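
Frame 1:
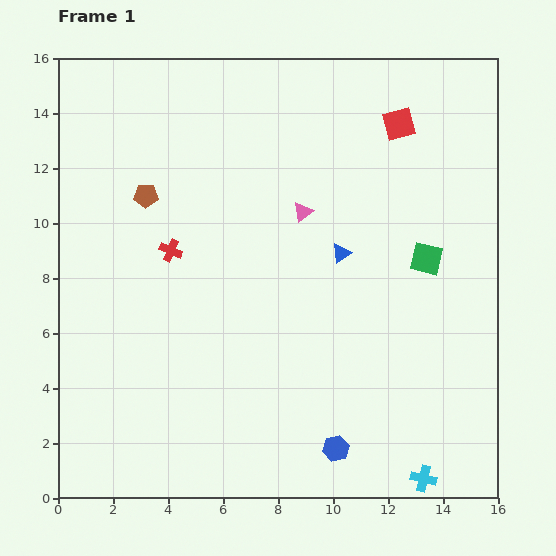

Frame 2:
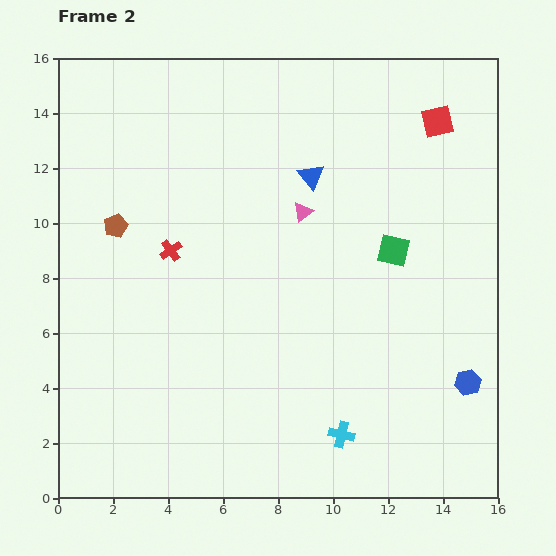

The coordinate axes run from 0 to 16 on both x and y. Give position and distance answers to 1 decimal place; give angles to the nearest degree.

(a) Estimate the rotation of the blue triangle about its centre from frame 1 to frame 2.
36° counter-clockwise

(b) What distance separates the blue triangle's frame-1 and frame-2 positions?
3.0

The blue triangle moved from (10.3, 8.9) to (9.2, 11.7), a distance of √(1.1² + 2.8²) ≈ 3.0.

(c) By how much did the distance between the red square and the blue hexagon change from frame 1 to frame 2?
-2.4

Distance in frame 1: 12.0. Distance in frame 2: 9.6.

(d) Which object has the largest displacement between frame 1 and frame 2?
the blue hexagon

(moved 5.4; next 3.4)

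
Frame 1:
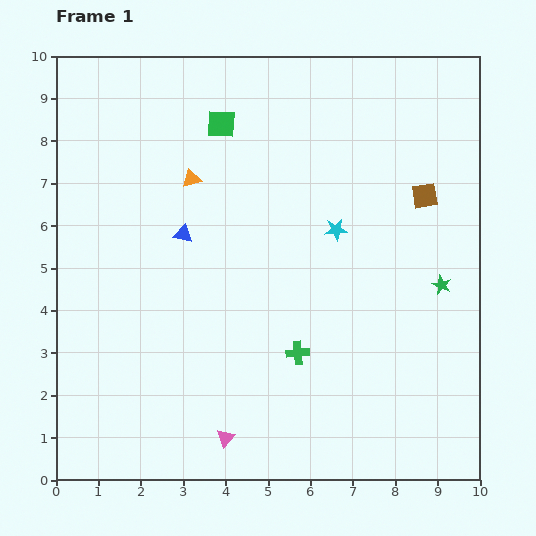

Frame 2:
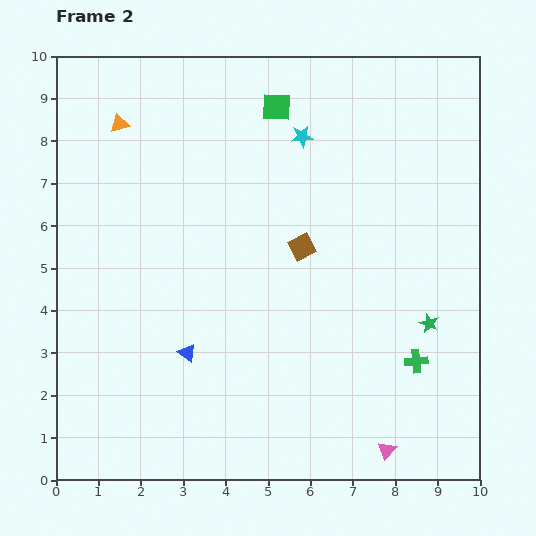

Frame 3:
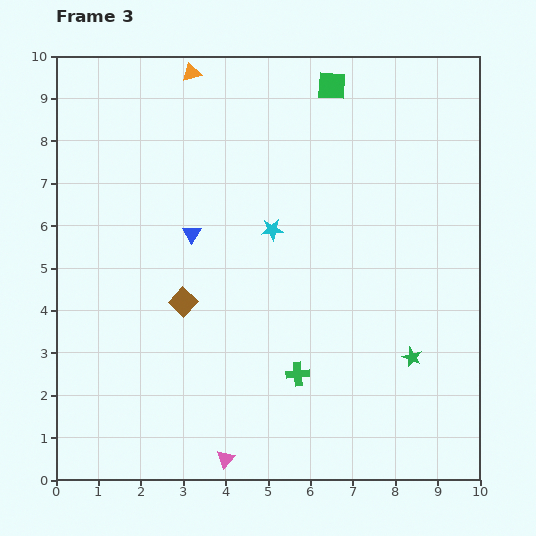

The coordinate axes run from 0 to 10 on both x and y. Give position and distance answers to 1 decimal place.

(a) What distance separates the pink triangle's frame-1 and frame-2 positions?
3.8

The pink triangle moved from (4.0, 1.0) to (7.8, 0.7), a distance of √(3.8² + 0.3²) ≈ 3.8.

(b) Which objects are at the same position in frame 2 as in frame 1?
none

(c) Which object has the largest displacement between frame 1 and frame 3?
the brown square

(moved 6.2; next 2.8)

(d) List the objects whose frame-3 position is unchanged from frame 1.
none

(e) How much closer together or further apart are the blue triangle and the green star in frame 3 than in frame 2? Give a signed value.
+0.3

Distance in frame 2: 5.7. Distance in frame 3: 6.0.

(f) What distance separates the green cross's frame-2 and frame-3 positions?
2.8

The green cross moved from (8.5, 2.8) to (5.7, 2.5), a distance of √(2.8² + 0.3²) ≈ 2.8.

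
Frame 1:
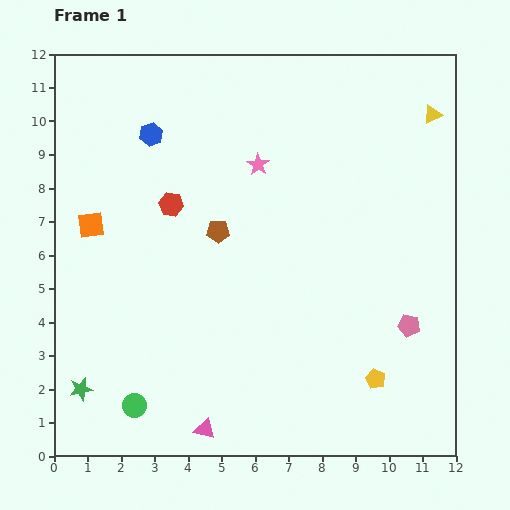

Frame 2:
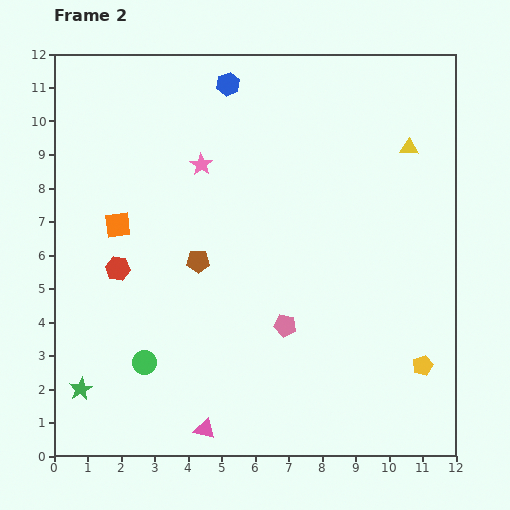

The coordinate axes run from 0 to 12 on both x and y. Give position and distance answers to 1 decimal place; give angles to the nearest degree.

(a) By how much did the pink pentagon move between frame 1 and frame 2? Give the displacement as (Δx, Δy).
(-3.7, 0.0)

The pink pentagon was at (10.6, 3.9) in frame 1 and (6.9, 3.9) in frame 2.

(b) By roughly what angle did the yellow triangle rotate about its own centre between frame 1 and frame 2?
29° clockwise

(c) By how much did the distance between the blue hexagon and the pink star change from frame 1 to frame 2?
-0.8

Distance in frame 1: 3.3. Distance in frame 2: 2.5.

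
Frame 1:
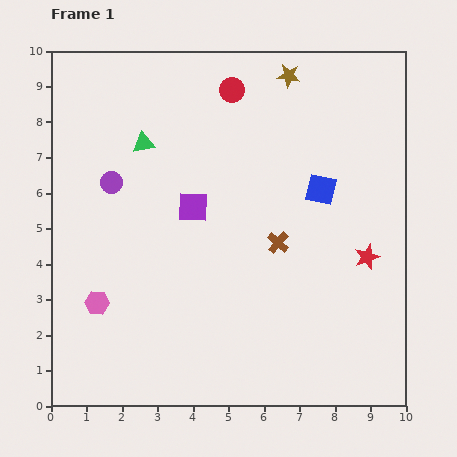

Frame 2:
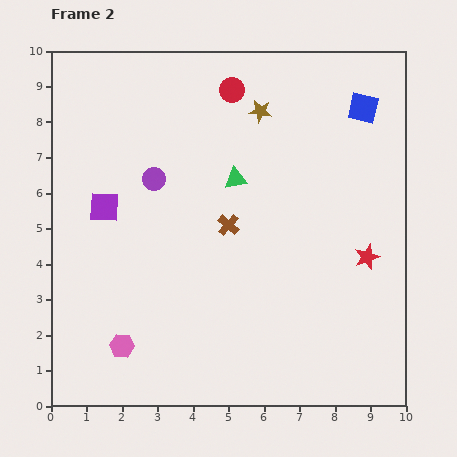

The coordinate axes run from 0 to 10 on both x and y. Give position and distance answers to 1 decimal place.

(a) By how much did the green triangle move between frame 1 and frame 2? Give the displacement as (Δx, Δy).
(2.6, -1.0)

The green triangle was at (2.6, 7.4) in frame 1 and (5.2, 6.4) in frame 2.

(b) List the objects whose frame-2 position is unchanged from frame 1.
the red circle, the red star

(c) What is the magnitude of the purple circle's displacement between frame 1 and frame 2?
1.2

The purple circle moved from (1.7, 6.3) to (2.9, 6.4), a distance of √(1.2² + 0.1²) ≈ 1.2.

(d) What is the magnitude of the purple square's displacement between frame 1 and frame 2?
2.5

The purple square moved from (4.0, 5.6) to (1.5, 5.6), a distance of √(2.5² + 0.0²) ≈ 2.5.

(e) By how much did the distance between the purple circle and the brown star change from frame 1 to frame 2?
-2.2

Distance in frame 1: 5.8. Distance in frame 2: 3.6.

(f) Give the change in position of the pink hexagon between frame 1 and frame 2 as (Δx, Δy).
(0.7, -1.2)

The pink hexagon was at (1.3, 2.9) in frame 1 and (2.0, 1.7) in frame 2.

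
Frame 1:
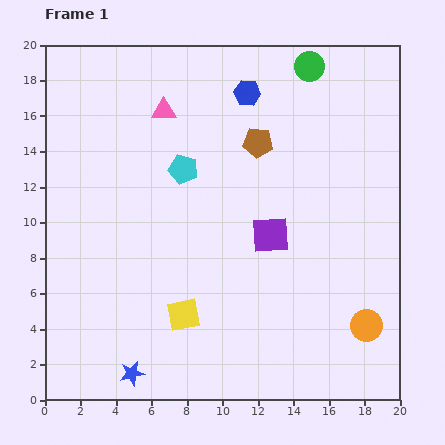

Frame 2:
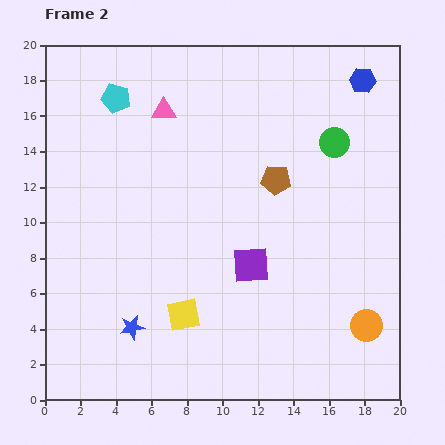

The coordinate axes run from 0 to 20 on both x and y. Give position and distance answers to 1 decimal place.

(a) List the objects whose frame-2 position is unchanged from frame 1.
the orange circle, the yellow square, the pink triangle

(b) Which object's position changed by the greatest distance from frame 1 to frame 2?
the blue hexagon

(moved 6.5; next 5.5)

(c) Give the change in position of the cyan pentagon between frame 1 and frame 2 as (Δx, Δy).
(-3.8, 4.0)

The cyan pentagon was at (7.8, 13.0) in frame 1 and (4.0, 17.0) in frame 2.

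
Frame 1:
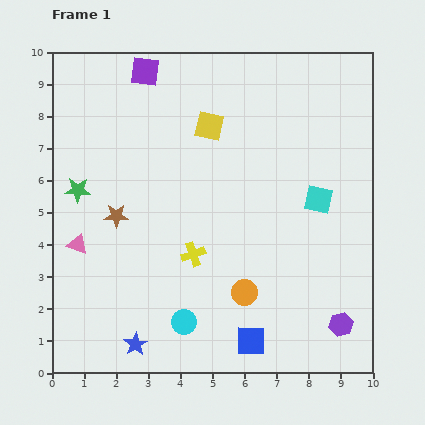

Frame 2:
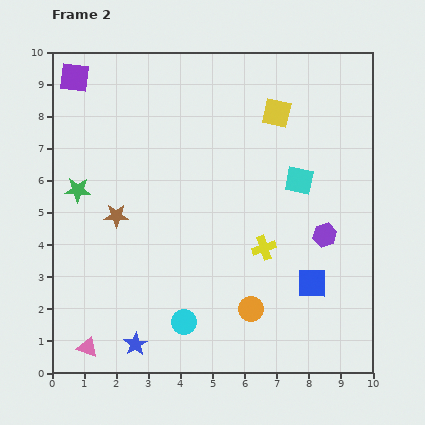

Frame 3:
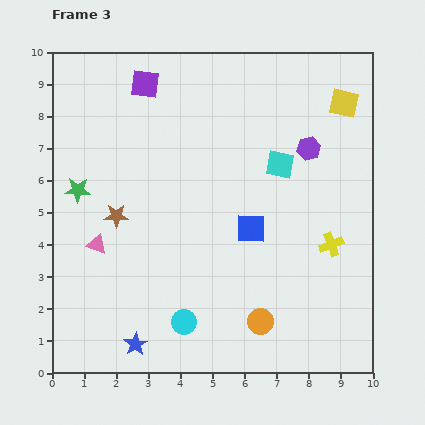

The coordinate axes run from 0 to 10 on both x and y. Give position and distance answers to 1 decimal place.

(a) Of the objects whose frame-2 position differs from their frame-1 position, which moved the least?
the orange circle

(moved 0.5)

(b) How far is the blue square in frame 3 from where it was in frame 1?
3.5

The blue square moved from (6.2, 1.0) to (6.2, 4.5), a distance of √(0.0² + 3.5²) ≈ 3.5.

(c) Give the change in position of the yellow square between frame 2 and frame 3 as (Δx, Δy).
(2.1, 0.3)

The yellow square was at (7.0, 8.1) in frame 2 and (9.1, 8.4) in frame 3.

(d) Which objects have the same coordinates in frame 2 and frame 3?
the brown star, the cyan circle, the green star, the blue star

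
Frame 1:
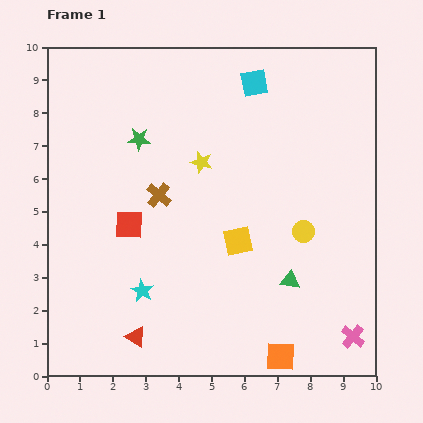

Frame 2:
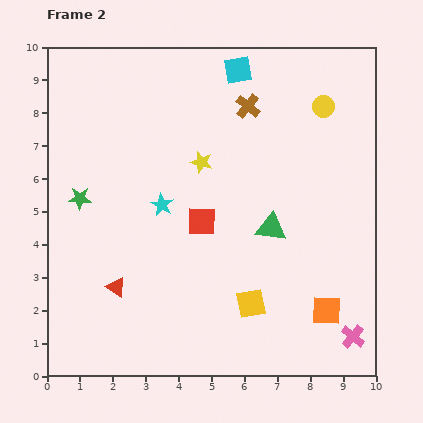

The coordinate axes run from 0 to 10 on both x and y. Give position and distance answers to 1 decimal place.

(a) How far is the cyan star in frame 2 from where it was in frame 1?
2.7

The cyan star moved from (2.9, 2.6) to (3.5, 5.2), a distance of √(0.6² + 2.6²) ≈ 2.7.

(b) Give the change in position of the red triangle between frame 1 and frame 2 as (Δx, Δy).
(-0.6, 1.5)

The red triangle was at (2.7, 1.2) in frame 1 and (2.1, 2.7) in frame 2.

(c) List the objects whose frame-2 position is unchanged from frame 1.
the pink cross, the yellow star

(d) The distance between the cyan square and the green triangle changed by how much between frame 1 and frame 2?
-1.2

Distance in frame 1: 6.1. Distance in frame 2: 4.9.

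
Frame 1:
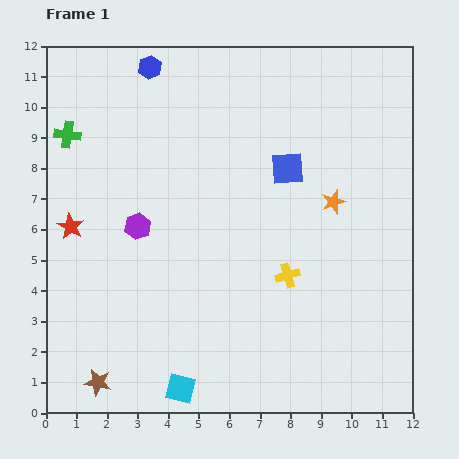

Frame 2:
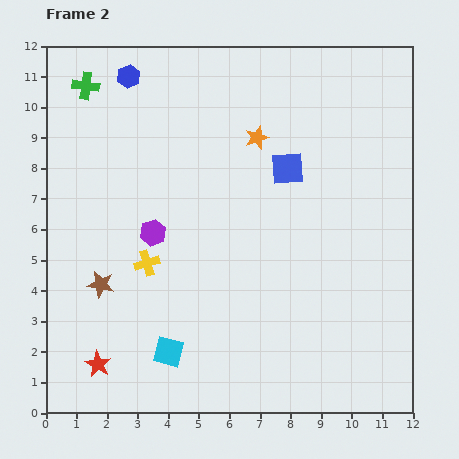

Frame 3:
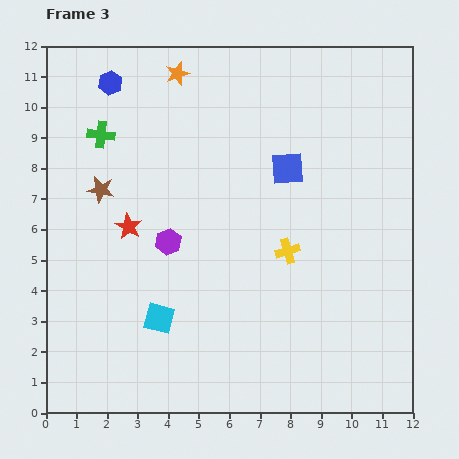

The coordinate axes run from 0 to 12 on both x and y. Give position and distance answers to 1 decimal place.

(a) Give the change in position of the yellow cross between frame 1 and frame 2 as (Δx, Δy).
(-4.6, 0.4)

The yellow cross was at (7.9, 4.5) in frame 1 and (3.3, 4.9) in frame 2.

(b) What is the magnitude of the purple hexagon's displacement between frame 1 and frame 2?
0.5

The purple hexagon moved from (3.0, 6.1) to (3.5, 5.9), a distance of √(0.5² + 0.2²) ≈ 0.5.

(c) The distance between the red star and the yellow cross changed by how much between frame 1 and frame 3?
-2.0

Distance in frame 1: 7.3. Distance in frame 3: 5.3.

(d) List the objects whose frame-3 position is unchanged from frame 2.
the blue square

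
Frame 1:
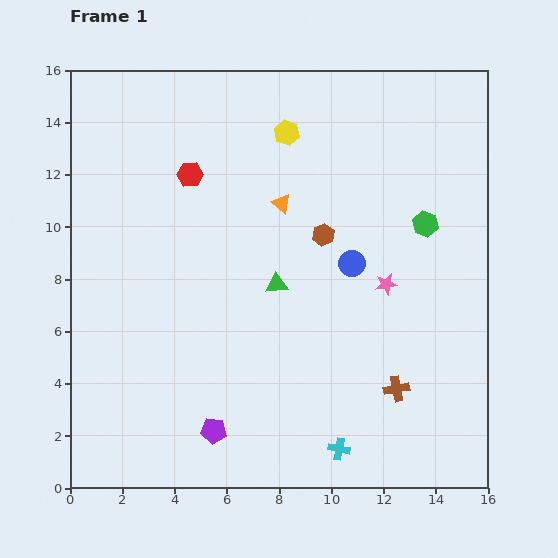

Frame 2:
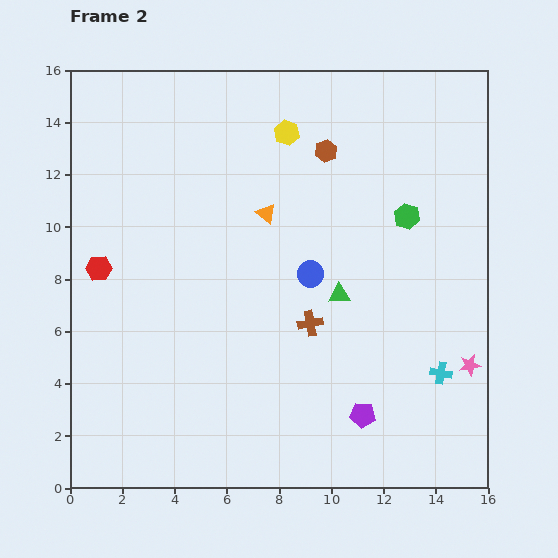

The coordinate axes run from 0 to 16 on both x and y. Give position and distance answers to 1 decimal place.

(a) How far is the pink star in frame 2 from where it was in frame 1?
4.5

The pink star moved from (12.1, 7.8) to (15.3, 4.7), a distance of √(3.2² + 3.1²) ≈ 4.5.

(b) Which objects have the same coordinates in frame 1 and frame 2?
the yellow hexagon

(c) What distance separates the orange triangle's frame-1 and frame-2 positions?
0.7

The orange triangle moved from (8.1, 10.9) to (7.5, 10.5), a distance of √(0.6² + 0.4²) ≈ 0.7.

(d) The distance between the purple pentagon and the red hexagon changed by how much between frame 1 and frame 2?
+1.7

Distance in frame 1: 9.8. Distance in frame 2: 11.5.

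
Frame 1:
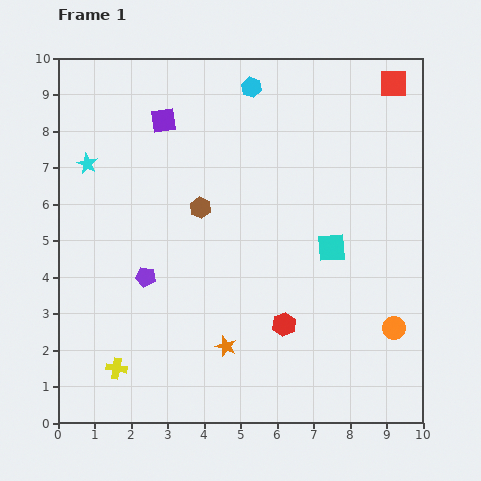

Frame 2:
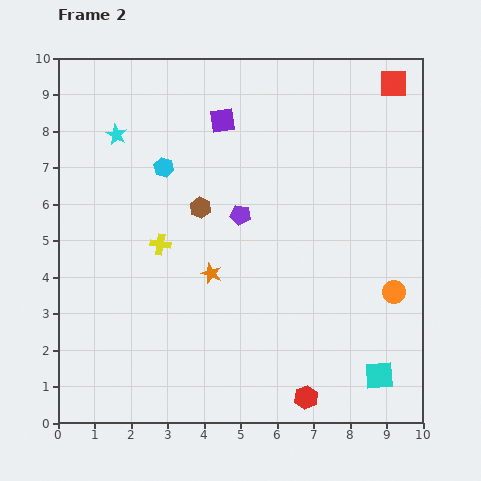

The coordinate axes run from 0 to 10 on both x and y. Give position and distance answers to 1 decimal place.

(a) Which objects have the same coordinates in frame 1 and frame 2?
the brown hexagon, the red square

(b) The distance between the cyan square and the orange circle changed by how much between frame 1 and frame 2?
-0.5

Distance in frame 1: 2.8. Distance in frame 2: 2.3.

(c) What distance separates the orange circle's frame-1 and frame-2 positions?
1.0

The orange circle moved from (9.2, 2.6) to (9.2, 3.6), a distance of √(0.0² + 1.0²) ≈ 1.0.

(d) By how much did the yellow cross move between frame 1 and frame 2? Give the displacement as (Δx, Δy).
(1.2, 3.4)

The yellow cross was at (1.6, 1.5) in frame 1 and (2.8, 4.9) in frame 2.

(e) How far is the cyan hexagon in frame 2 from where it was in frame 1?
3.3

The cyan hexagon moved from (5.3, 9.2) to (2.9, 7.0), a distance of √(2.4² + 2.2²) ≈ 3.3.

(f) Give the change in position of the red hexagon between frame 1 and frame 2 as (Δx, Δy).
(0.6, -2.0)

The red hexagon was at (6.2, 2.7) in frame 1 and (6.8, 0.7) in frame 2.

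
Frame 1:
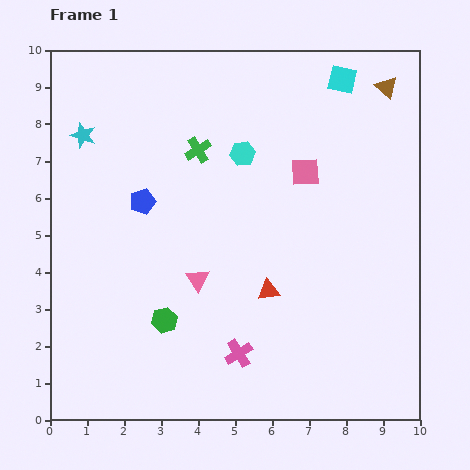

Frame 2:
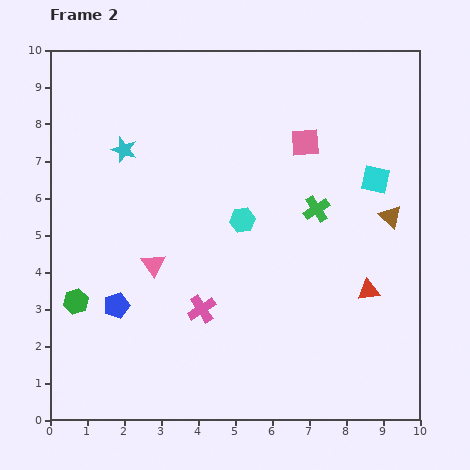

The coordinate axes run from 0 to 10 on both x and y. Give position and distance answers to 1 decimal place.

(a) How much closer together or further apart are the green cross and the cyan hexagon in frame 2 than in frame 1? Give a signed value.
+0.8

Distance in frame 1: 1.2. Distance in frame 2: 2.0.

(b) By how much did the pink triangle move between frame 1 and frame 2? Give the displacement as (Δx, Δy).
(-1.2, 0.4)

The pink triangle was at (4.0, 3.8) in frame 1 and (2.8, 4.2) in frame 2.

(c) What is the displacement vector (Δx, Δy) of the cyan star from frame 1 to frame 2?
(1.1, -0.4)

The cyan star was at (0.9, 7.7) in frame 1 and (2.0, 7.3) in frame 2.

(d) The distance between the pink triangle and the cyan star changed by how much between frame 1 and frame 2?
-1.8

Distance in frame 1: 5.0. Distance in frame 2: 3.2.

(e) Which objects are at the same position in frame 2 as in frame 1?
none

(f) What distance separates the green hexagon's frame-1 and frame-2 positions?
2.5

The green hexagon moved from (3.1, 2.7) to (0.7, 3.2), a distance of √(2.4² + 0.5²) ≈ 2.5.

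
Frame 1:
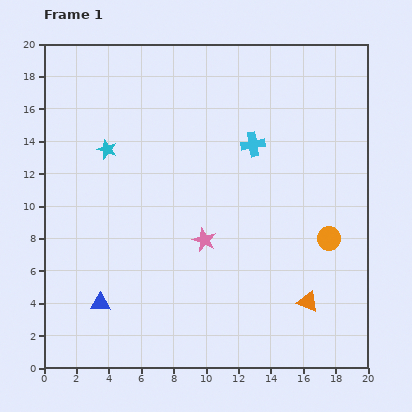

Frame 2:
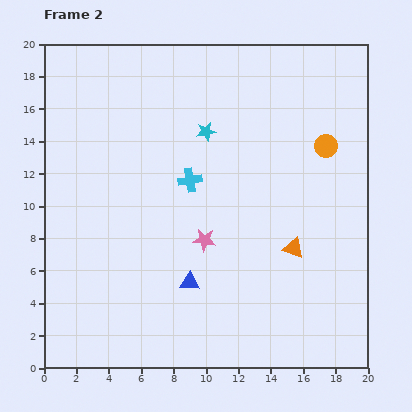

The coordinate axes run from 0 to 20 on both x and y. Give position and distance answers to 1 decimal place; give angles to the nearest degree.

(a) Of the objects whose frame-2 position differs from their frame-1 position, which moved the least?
the orange triangle

(moved 3.4)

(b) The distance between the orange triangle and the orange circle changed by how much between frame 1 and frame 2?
+2.5

Distance in frame 1: 4.1. Distance in frame 2: 6.6.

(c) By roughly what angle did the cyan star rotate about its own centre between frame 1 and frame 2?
30° counter-clockwise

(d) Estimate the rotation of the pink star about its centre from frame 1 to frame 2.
17° counter-clockwise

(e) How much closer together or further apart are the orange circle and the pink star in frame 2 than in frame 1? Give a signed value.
+1.8

Distance in frame 1: 7.7. Distance in frame 2: 9.5.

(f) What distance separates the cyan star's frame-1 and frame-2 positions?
6.2

The cyan star moved from (3.9, 13.5) to (10.0, 14.6), a distance of √(6.1² + 1.1²) ≈ 6.2.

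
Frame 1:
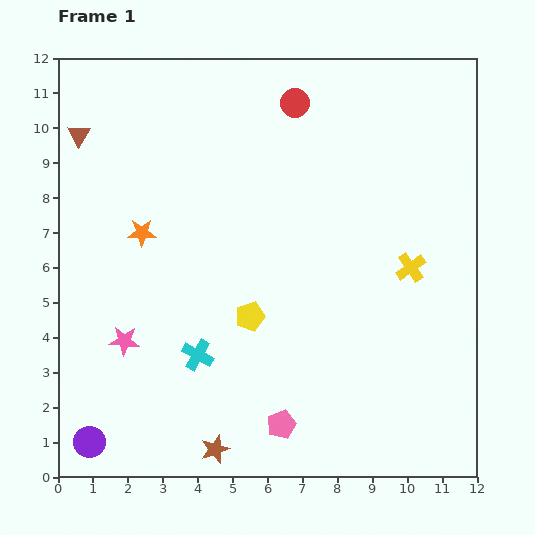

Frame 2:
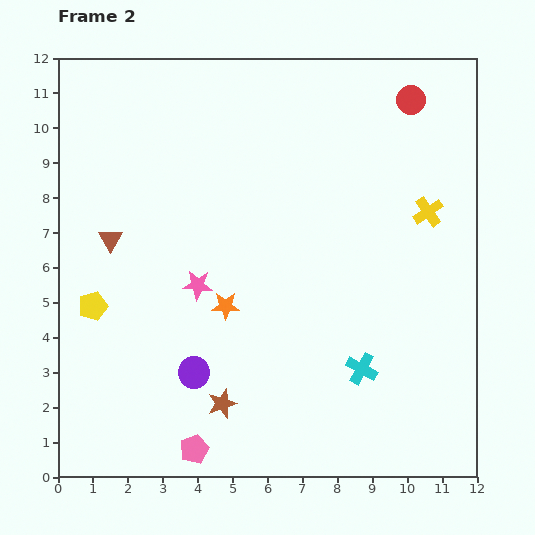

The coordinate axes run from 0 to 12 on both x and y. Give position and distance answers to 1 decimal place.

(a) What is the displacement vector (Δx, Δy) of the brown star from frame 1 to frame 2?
(0.2, 1.3)

The brown star was at (4.5, 0.8) in frame 1 and (4.7, 2.1) in frame 2.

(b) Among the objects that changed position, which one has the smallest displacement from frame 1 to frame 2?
the brown star

(moved 1.3)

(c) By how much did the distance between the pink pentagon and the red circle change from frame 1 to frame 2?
+2.6

Distance in frame 1: 9.2. Distance in frame 2: 11.8.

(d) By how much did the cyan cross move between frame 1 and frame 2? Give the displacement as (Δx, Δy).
(4.7, -0.4)

The cyan cross was at (4.0, 3.5) in frame 1 and (8.7, 3.1) in frame 2.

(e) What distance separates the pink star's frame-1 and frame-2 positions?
2.6

The pink star moved from (1.9, 3.9) to (4.0, 5.5), a distance of √(2.1² + 1.6²) ≈ 2.6.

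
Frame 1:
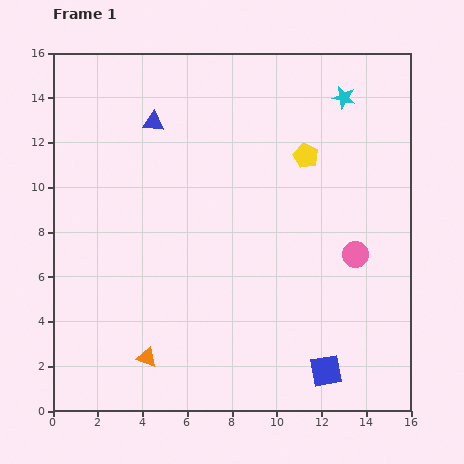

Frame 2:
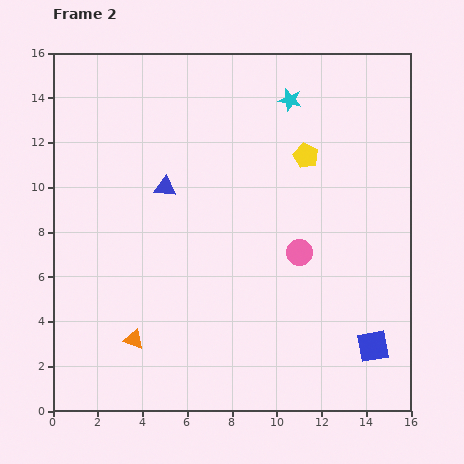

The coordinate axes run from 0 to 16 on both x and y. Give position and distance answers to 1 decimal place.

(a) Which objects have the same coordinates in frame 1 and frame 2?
the yellow pentagon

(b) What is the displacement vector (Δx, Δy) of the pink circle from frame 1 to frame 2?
(-2.5, 0.1)

The pink circle was at (13.5, 7.0) in frame 1 and (11.0, 7.1) in frame 2.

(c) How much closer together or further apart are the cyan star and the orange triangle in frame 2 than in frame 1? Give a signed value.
-1.8

Distance in frame 1: 14.6. Distance in frame 2: 12.8.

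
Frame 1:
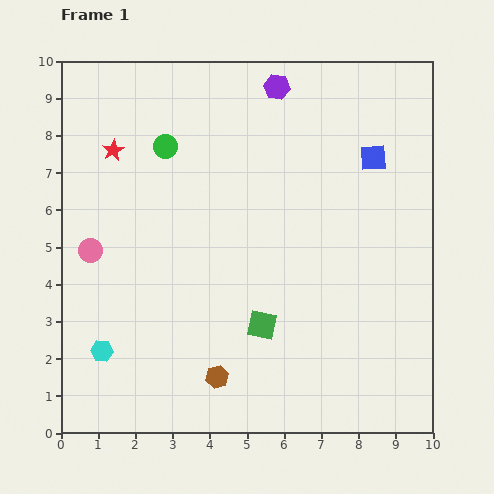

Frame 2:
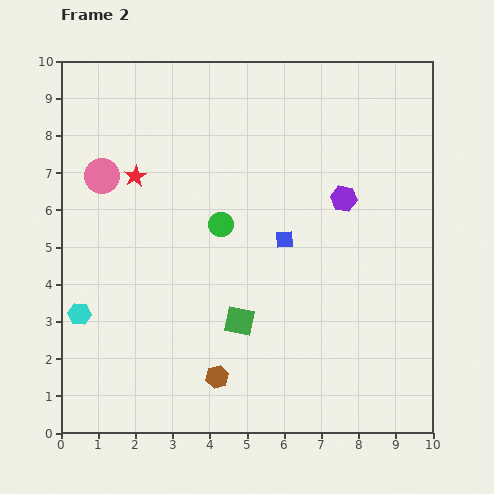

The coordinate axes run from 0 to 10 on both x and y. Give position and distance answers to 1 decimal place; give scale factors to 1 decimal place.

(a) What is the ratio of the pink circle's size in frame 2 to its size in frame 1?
1.4×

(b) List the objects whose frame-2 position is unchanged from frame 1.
the brown hexagon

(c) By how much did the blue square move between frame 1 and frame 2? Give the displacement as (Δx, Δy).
(-2.4, -2.2)

The blue square was at (8.4, 7.4) in frame 1 and (6.0, 5.2) in frame 2.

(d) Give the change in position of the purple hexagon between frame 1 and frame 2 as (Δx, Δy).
(1.8, -3.0)

The purple hexagon was at (5.8, 9.3) in frame 1 and (7.6, 6.3) in frame 2.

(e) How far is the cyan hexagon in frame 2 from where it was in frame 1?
1.2

The cyan hexagon moved from (1.1, 2.2) to (0.5, 3.2), a distance of √(0.6² + 1.0²) ≈ 1.2.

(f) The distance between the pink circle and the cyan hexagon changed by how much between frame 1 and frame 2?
+1.0

Distance in frame 1: 2.7. Distance in frame 2: 3.7.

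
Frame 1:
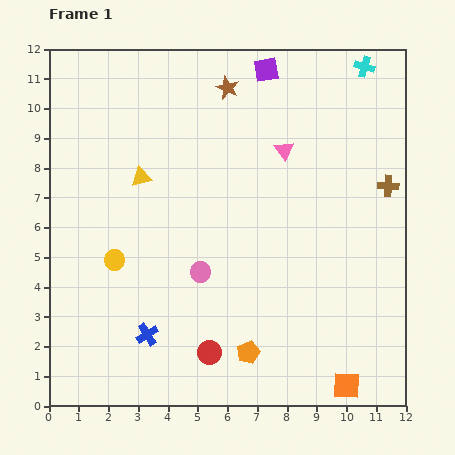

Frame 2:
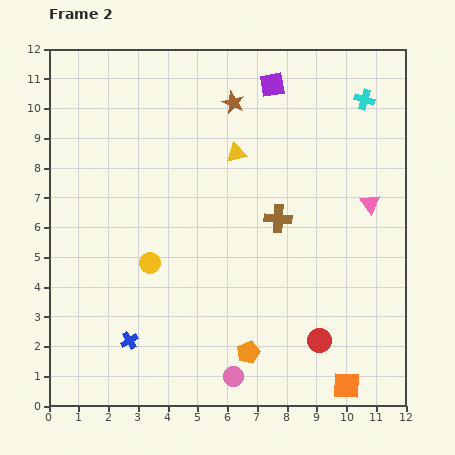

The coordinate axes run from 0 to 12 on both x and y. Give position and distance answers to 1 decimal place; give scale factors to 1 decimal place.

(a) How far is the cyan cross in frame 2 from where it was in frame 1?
1.1

The cyan cross moved from (10.6, 11.4) to (10.6, 10.3), a distance of √(0.0² + 1.1²) ≈ 1.1.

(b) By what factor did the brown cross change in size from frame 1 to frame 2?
1.3×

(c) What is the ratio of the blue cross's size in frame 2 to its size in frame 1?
0.8×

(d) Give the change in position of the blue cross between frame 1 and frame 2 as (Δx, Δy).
(-0.6, -0.2)

The blue cross was at (3.3, 2.4) in frame 1 and (2.7, 2.2) in frame 2.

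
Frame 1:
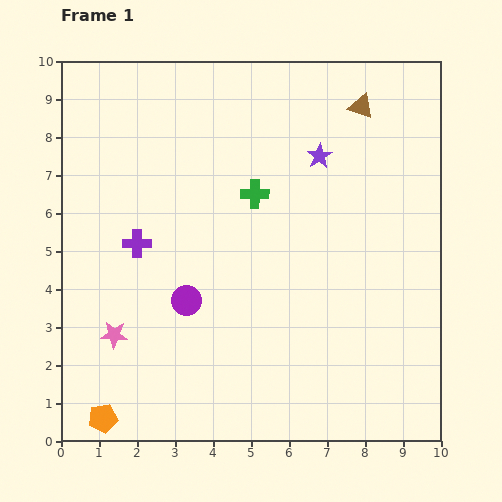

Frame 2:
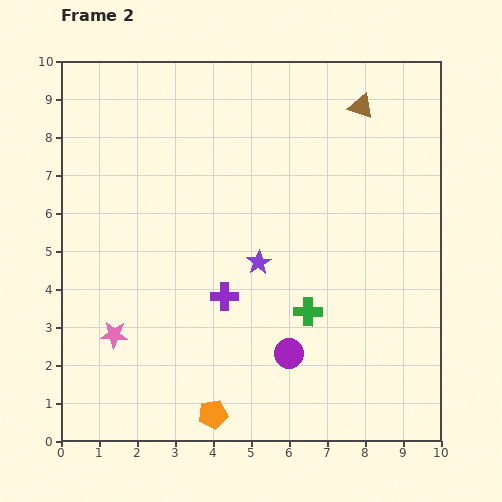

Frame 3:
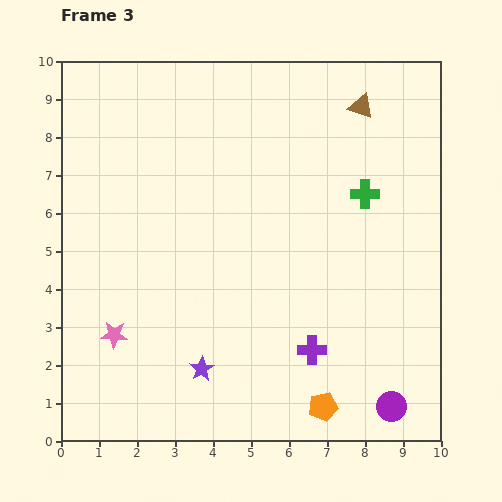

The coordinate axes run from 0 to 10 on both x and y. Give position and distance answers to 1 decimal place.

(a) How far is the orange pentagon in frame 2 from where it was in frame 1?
2.9

The orange pentagon moved from (1.1, 0.6) to (4.0, 0.7), a distance of √(2.9² + 0.1²) ≈ 2.9.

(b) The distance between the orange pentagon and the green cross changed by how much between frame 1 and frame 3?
-1.4

Distance in frame 1: 7.1. Distance in frame 3: 5.7.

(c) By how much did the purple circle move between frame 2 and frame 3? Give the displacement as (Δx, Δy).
(2.7, -1.4)

The purple circle was at (6.0, 2.3) in frame 2 and (8.7, 0.9) in frame 3.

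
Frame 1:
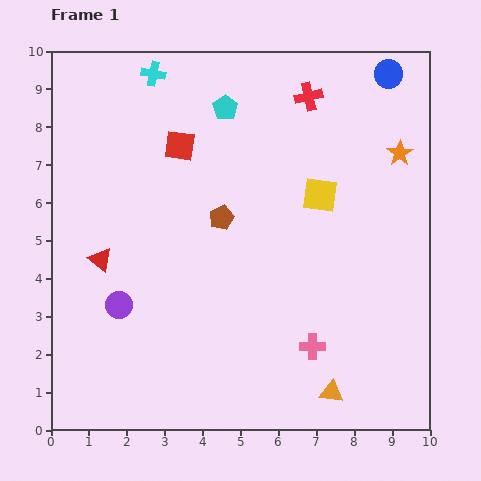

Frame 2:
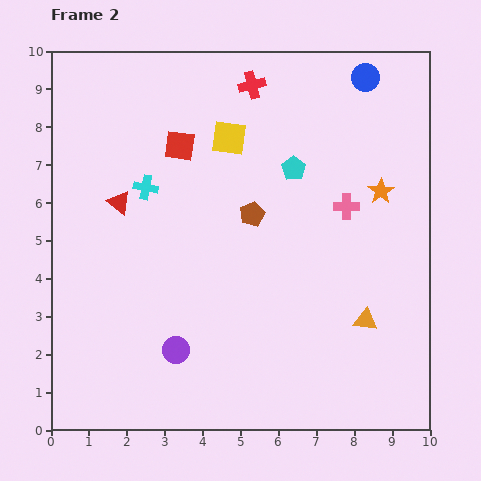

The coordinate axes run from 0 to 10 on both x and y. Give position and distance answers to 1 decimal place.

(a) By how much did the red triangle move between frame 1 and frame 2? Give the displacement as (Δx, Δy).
(0.5, 1.5)

The red triangle was at (1.3, 4.5) in frame 1 and (1.8, 6.0) in frame 2.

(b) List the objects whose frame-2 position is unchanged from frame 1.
the red square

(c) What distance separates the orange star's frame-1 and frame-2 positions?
1.1

The orange star moved from (9.2, 7.3) to (8.7, 6.3), a distance of √(0.5² + 1.0²) ≈ 1.1.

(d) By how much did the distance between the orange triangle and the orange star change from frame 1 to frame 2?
-3.2

Distance in frame 1: 6.6. Distance in frame 2: 3.4.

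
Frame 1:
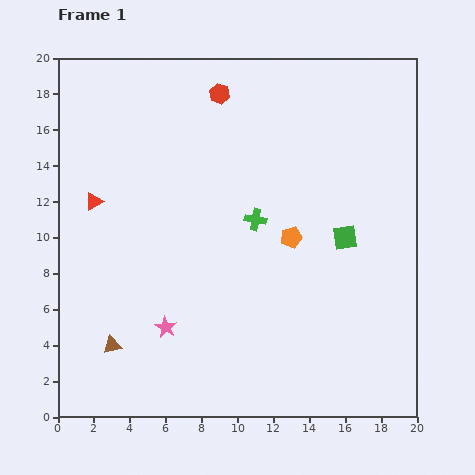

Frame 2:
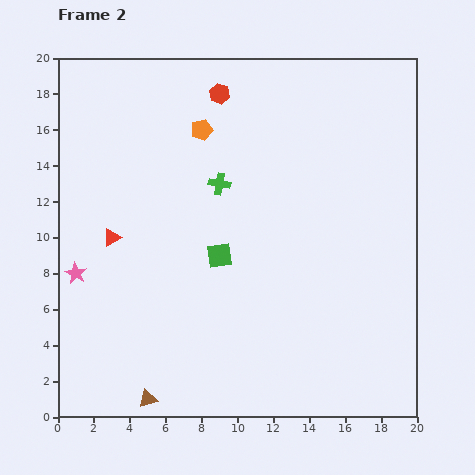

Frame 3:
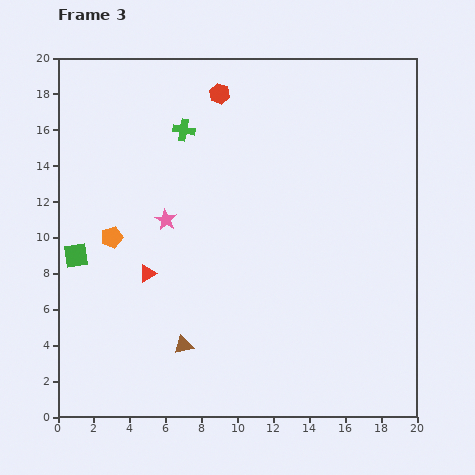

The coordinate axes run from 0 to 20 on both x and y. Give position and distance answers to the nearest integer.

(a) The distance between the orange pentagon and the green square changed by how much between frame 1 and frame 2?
+4

Distance in frame 1: 3. Distance in frame 2: 7.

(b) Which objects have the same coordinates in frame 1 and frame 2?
the red hexagon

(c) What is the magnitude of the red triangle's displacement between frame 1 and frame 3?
5

The red triangle moved from (2, 12) to (5, 8), a distance of √(3² + 4²) ≈ 5.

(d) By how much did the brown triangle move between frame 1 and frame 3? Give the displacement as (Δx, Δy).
(4, 0)

The brown triangle was at (3, 4) in frame 1 and (7, 4) in frame 3.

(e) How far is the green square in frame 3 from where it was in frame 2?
8

The green square moved from (9, 9) to (1, 9), a distance of √(8² + 0²) ≈ 8.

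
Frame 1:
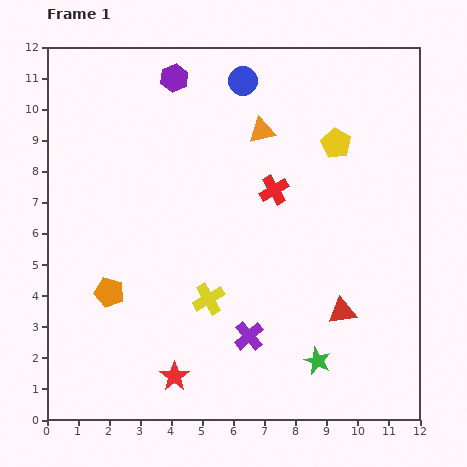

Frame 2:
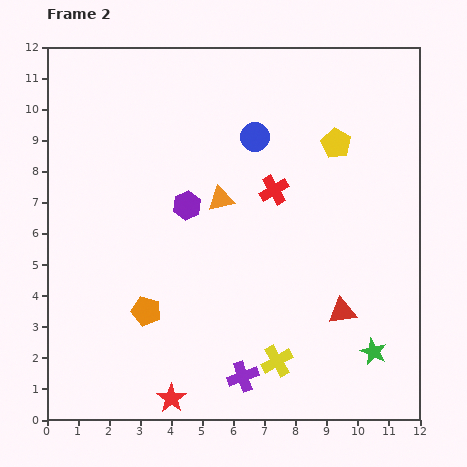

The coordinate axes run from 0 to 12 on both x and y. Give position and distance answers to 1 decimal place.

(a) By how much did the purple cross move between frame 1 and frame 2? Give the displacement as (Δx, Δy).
(-0.2, -1.3)

The purple cross was at (6.5, 2.7) in frame 1 and (6.3, 1.4) in frame 2.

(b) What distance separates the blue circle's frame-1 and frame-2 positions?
1.8

The blue circle moved from (6.3, 10.9) to (6.7, 9.1), a distance of √(0.4² + 1.8²) ≈ 1.8.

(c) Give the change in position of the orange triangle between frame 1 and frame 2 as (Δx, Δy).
(-1.3, -2.2)

The orange triangle was at (6.9, 9.3) in frame 1 and (5.6, 7.1) in frame 2.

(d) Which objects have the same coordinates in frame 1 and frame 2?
the red triangle, the yellow pentagon, the red cross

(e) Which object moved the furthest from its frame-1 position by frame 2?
the purple hexagon

(moved 4.1; next 3.0)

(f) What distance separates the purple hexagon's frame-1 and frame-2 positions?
4.1

The purple hexagon moved from (4.1, 11.0) to (4.5, 6.9), a distance of √(0.4² + 4.1²) ≈ 4.1.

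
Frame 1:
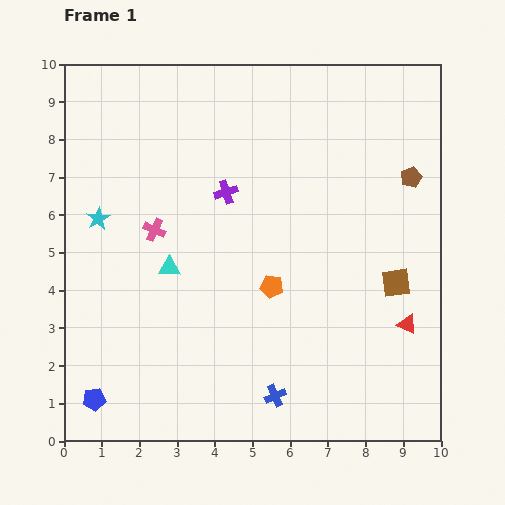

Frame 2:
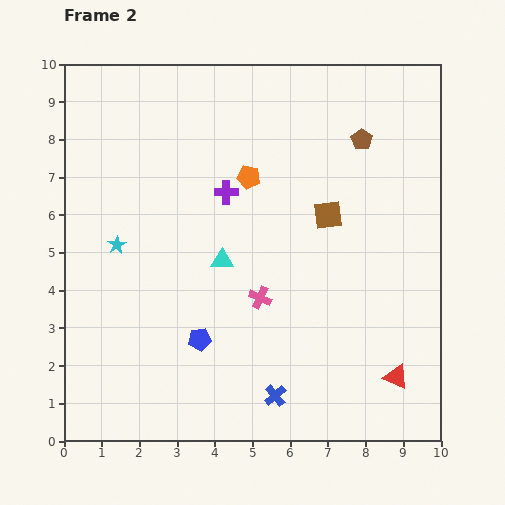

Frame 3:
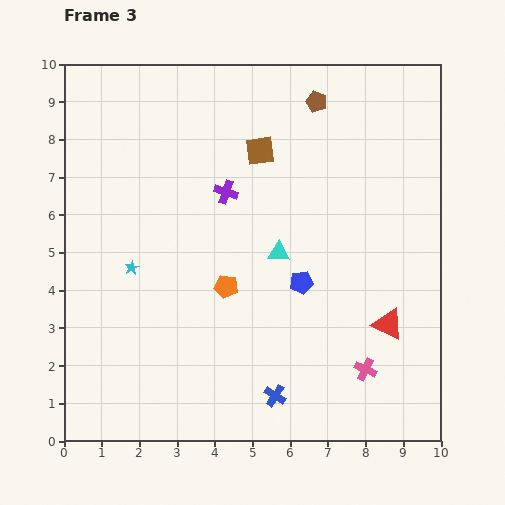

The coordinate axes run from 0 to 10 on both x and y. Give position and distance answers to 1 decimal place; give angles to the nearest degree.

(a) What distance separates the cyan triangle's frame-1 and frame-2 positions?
1.4

The cyan triangle moved from (2.8, 4.6) to (4.2, 4.8), a distance of √(1.4² + 0.2²) ≈ 1.4.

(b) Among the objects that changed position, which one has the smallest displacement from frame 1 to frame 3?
the red triangle

(moved 0.5)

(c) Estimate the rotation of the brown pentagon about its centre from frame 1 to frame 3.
30° counter-clockwise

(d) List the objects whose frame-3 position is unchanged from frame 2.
the purple cross, the blue cross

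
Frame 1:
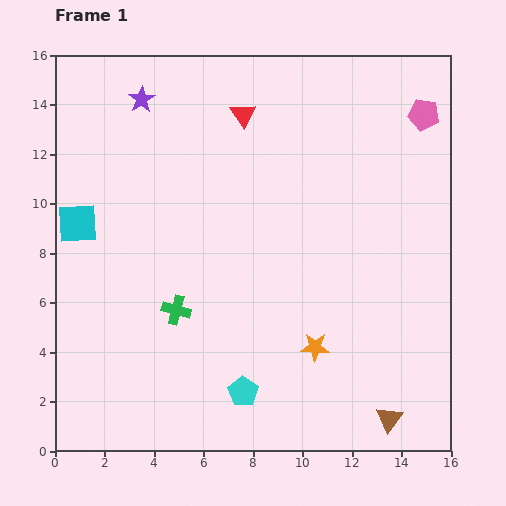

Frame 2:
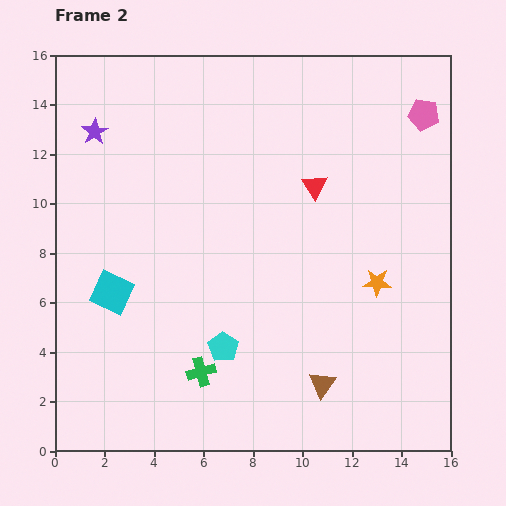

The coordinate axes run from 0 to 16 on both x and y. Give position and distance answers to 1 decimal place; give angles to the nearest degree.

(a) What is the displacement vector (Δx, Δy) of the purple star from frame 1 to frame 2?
(-1.9, -1.3)

The purple star was at (3.5, 14.2) in frame 1 and (1.6, 12.9) in frame 2.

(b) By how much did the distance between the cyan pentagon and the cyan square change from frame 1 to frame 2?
-4.5

Distance in frame 1: 9.5. Distance in frame 2: 5.0.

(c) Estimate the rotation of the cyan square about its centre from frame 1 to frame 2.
28° clockwise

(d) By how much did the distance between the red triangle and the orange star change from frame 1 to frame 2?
-5.2

Distance in frame 1: 9.8. Distance in frame 2: 4.6.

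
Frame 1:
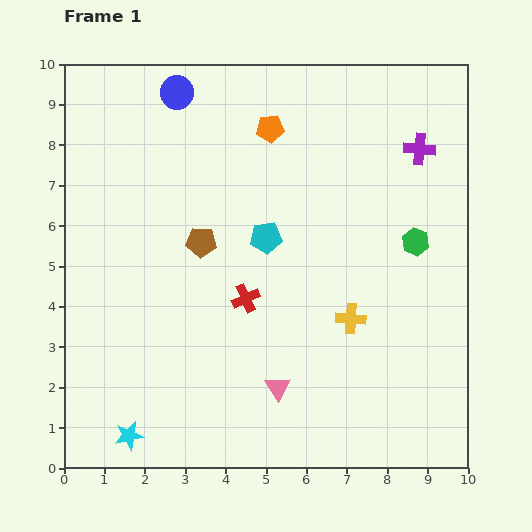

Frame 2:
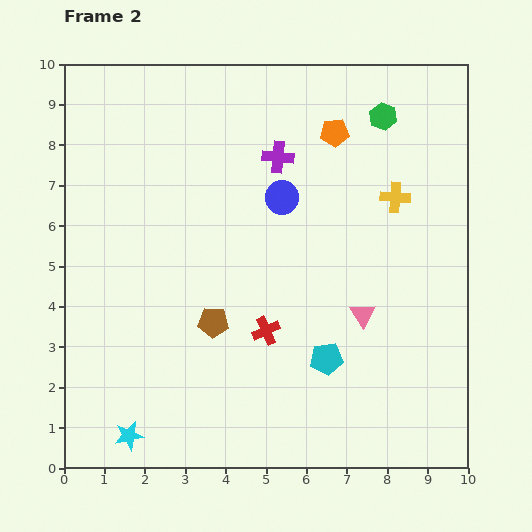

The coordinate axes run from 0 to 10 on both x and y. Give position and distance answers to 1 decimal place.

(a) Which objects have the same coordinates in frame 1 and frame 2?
the cyan star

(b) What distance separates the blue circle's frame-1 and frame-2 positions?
3.7

The blue circle moved from (2.8, 9.3) to (5.4, 6.7), a distance of √(2.6² + 2.6²) ≈ 3.7.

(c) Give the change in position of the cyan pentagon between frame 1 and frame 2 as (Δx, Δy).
(1.5, -3.0)

The cyan pentagon was at (5.0, 5.7) in frame 1 and (6.5, 2.7) in frame 2.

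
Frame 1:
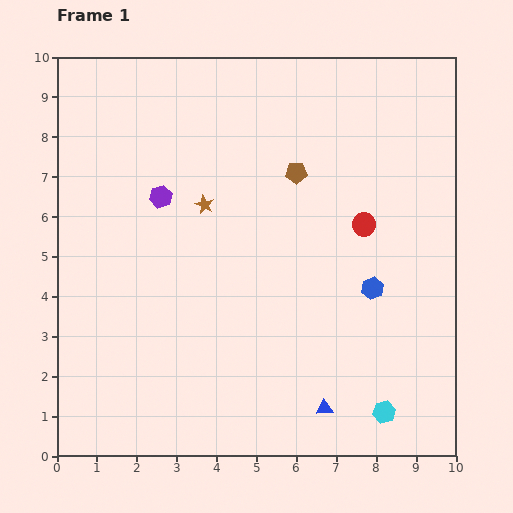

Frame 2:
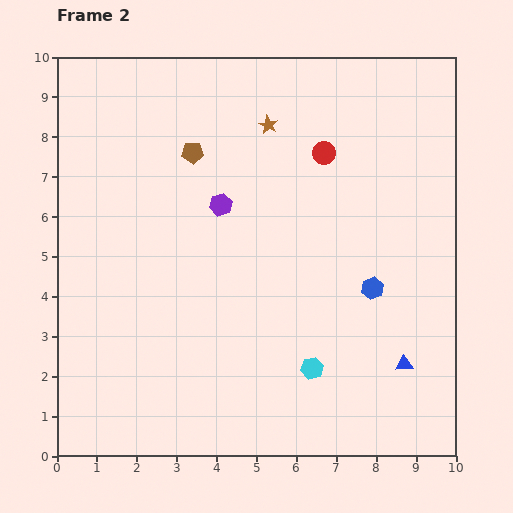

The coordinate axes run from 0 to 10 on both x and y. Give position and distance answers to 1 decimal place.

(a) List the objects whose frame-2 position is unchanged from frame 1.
the blue hexagon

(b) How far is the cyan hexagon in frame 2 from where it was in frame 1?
2.1

The cyan hexagon moved from (8.2, 1.1) to (6.4, 2.2), a distance of √(1.8² + 1.1²) ≈ 2.1.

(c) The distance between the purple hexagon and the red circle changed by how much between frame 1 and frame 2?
-2.2

Distance in frame 1: 5.1. Distance in frame 2: 2.9.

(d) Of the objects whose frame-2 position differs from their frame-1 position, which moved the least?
the purple hexagon

(moved 1.5)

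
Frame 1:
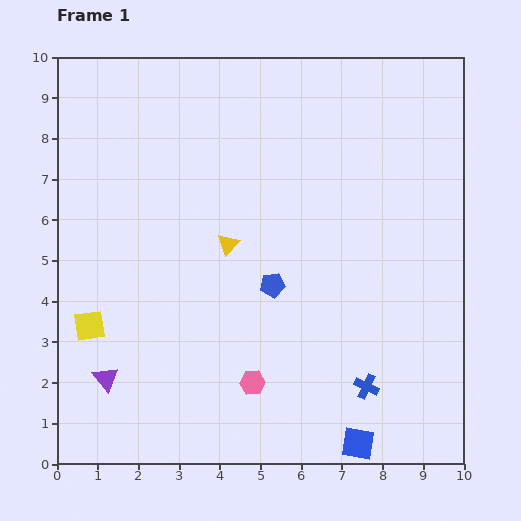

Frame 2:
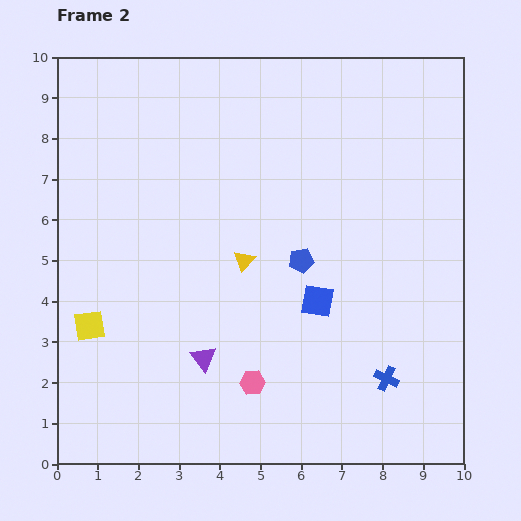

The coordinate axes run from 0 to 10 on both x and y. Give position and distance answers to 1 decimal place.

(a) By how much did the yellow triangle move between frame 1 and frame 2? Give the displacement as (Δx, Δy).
(0.4, -0.4)

The yellow triangle was at (4.2, 5.4) in frame 1 and (4.6, 5.0) in frame 2.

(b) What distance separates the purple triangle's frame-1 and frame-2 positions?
2.5

The purple triangle moved from (1.2, 2.1) to (3.6, 2.6), a distance of √(2.4² + 0.5²) ≈ 2.5.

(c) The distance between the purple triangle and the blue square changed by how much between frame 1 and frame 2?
-3.3

Distance in frame 1: 6.4. Distance in frame 2: 3.1.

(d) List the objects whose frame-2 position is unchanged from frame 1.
the yellow square, the pink hexagon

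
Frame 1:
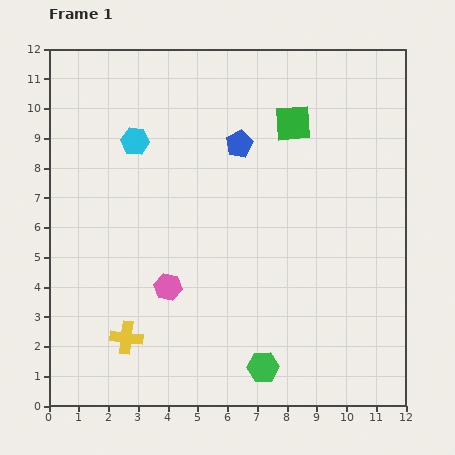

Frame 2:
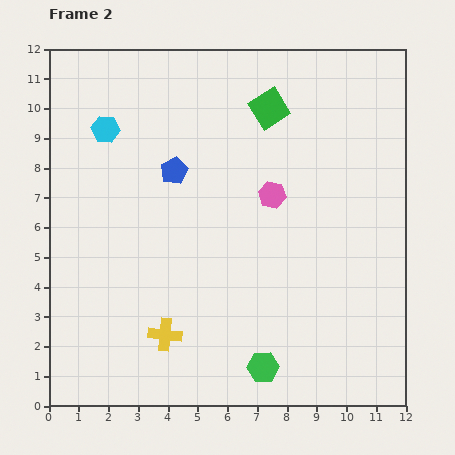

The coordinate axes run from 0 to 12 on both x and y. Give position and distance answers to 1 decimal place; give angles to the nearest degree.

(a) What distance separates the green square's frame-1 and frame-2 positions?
0.9

The green square moved from (8.2, 9.5) to (7.4, 10.0), a distance of √(0.8² + 0.5²) ≈ 0.9.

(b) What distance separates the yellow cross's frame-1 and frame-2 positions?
1.3

The yellow cross moved from (2.6, 2.3) to (3.9, 2.4), a distance of √(1.3² + 0.1²) ≈ 1.3.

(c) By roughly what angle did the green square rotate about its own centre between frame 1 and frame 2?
28° counter-clockwise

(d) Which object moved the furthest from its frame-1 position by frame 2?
the pink hexagon

(moved 4.7; next 2.4)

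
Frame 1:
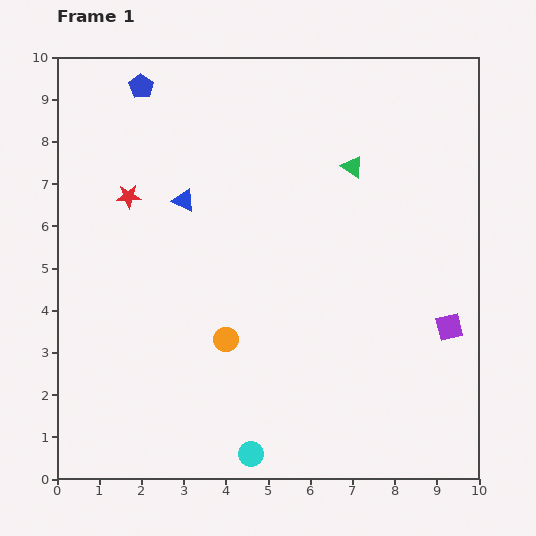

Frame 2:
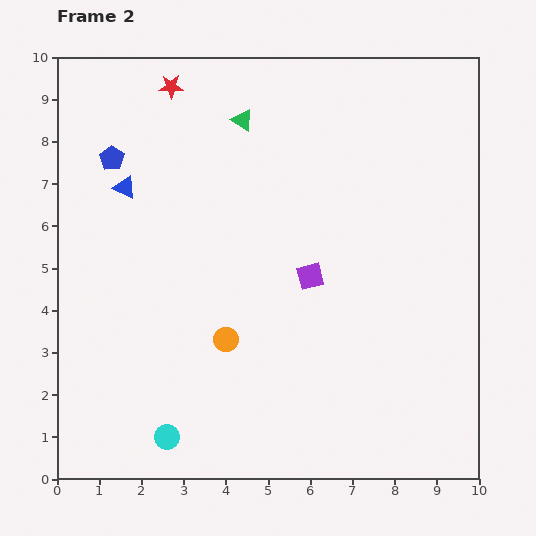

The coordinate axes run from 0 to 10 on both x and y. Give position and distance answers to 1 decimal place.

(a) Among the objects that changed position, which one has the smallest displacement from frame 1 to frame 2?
the blue triangle

(moved 1.4)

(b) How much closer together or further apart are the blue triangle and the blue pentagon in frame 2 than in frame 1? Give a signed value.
-2.1

Distance in frame 1: 2.9. Distance in frame 2: 0.8.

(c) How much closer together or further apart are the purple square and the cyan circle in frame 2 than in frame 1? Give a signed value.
-0.5

Distance in frame 1: 5.6. Distance in frame 2: 5.1.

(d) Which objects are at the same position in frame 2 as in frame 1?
the orange circle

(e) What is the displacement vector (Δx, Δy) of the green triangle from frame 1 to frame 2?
(-2.6, 1.1)

The green triangle was at (7.0, 7.4) in frame 1 and (4.4, 8.5) in frame 2.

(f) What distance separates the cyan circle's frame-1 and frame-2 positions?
2.0

The cyan circle moved from (4.6, 0.6) to (2.6, 1.0), a distance of √(2.0² + 0.4²) ≈ 2.0.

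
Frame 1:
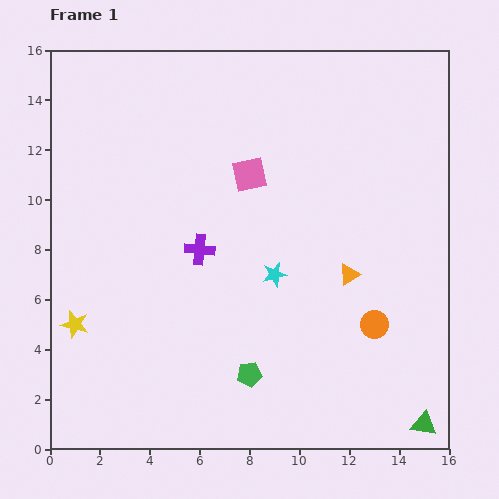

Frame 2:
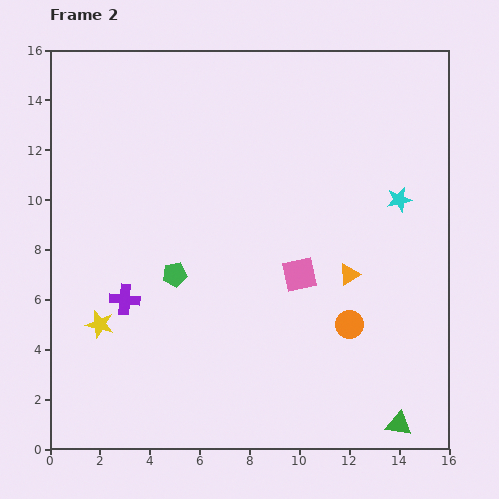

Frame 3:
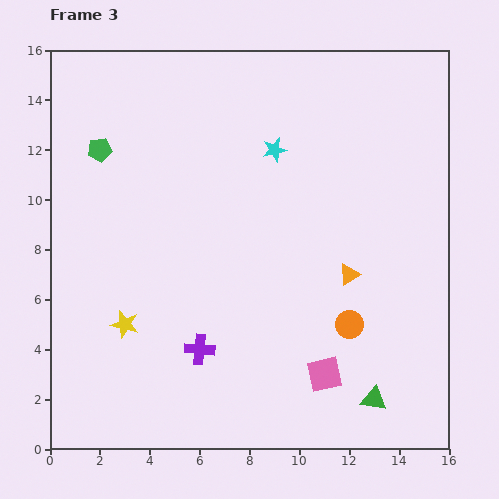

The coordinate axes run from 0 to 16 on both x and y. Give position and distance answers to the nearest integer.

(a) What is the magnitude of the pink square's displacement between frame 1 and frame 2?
4

The pink square moved from (8, 11) to (10, 7), a distance of √(2² + 4²) ≈ 4.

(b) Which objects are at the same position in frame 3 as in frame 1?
the orange triangle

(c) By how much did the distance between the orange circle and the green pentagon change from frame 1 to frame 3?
+7

Distance in frame 1: 5. Distance in frame 3: 12.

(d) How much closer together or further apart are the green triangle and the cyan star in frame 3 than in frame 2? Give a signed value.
+2

Distance in frame 2: 9. Distance in frame 3: 11.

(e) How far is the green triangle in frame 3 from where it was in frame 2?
1

The green triangle moved from (14, 1) to (13, 2), a distance of √(1² + 1²) ≈ 1.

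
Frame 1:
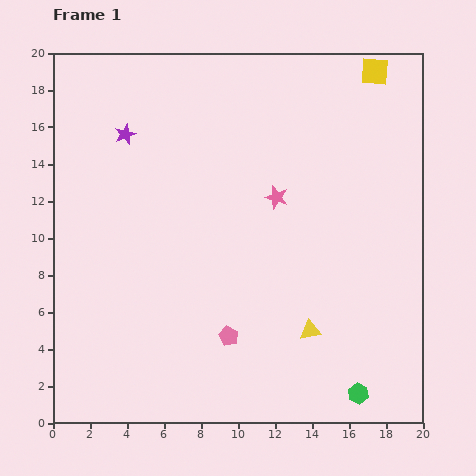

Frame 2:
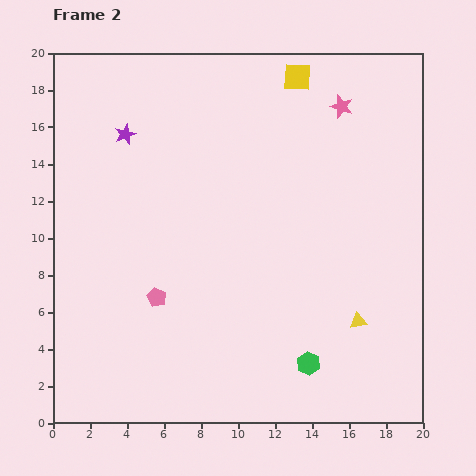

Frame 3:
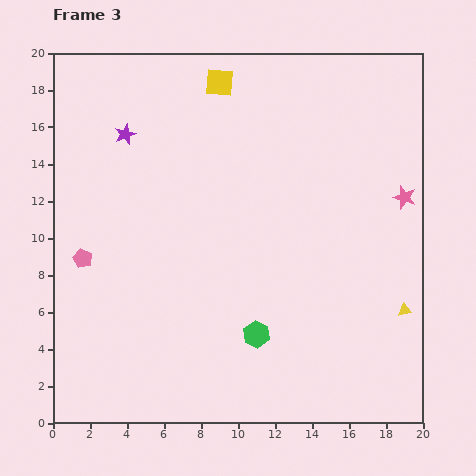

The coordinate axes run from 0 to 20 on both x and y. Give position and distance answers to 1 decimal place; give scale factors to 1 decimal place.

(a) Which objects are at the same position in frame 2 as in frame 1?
the purple star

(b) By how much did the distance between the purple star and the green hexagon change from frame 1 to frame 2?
-2.9

Distance in frame 1: 18.8. Distance in frame 2: 15.9.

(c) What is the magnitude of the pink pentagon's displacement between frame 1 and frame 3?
8.9

The pink pentagon moved from (9.5, 4.7) to (1.6, 8.9), a distance of √(7.9² + 4.2²) ≈ 8.9.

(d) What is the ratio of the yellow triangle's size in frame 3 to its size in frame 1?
0.7×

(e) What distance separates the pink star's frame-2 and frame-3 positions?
6.0

The pink star moved from (15.6, 17.1) to (19.0, 12.2), a distance of √(3.4² + 4.9²) ≈ 6.0.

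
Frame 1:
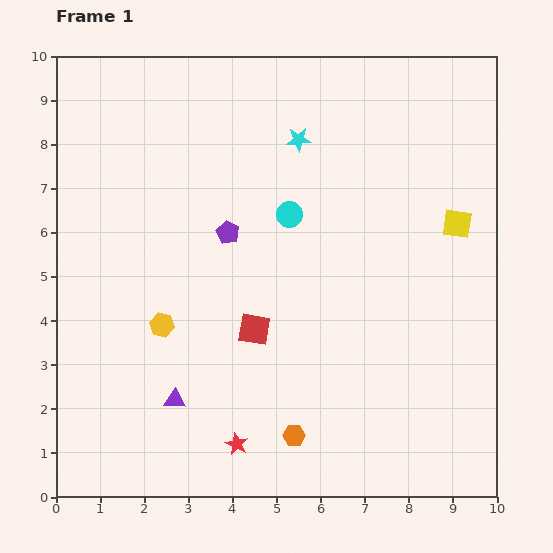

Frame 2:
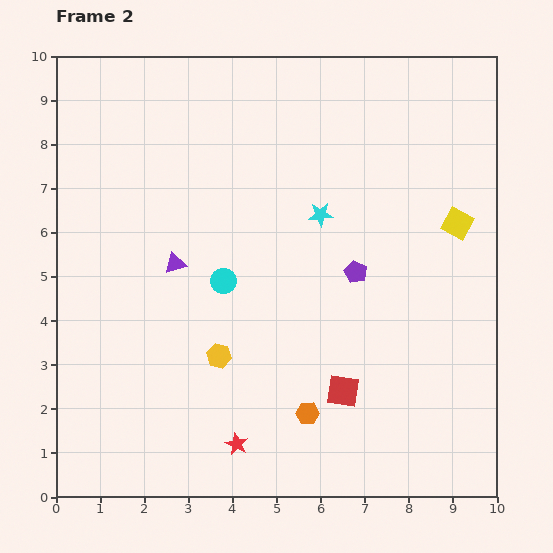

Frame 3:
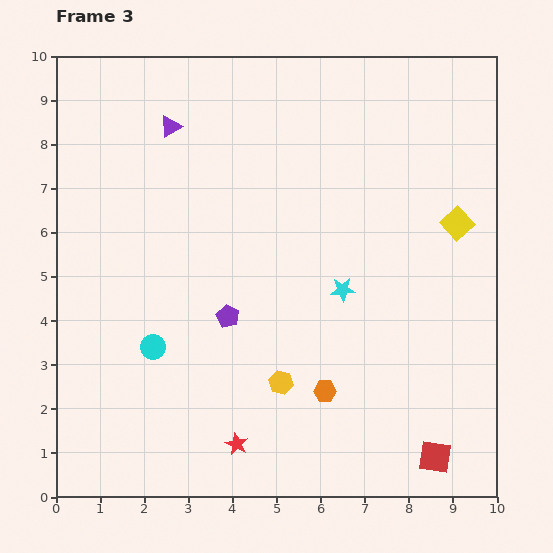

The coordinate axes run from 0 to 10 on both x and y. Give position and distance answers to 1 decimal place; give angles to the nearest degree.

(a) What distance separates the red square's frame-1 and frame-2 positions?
2.4

The red square moved from (4.5, 3.8) to (6.5, 2.4), a distance of √(2.0² + 1.4²) ≈ 2.4.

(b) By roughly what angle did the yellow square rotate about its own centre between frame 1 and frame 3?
39° clockwise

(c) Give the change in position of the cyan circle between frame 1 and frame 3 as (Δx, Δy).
(-3.1, -3.0)

The cyan circle was at (5.3, 6.4) in frame 1 and (2.2, 3.4) in frame 3.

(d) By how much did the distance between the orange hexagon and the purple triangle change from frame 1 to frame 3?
+4.1

Distance in frame 1: 2.8. Distance in frame 3: 6.9.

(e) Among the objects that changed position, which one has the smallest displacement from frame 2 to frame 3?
the orange hexagon

(moved 0.6)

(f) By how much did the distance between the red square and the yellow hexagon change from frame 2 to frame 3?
+1.0

Distance in frame 2: 2.9. Distance in frame 3: 3.9.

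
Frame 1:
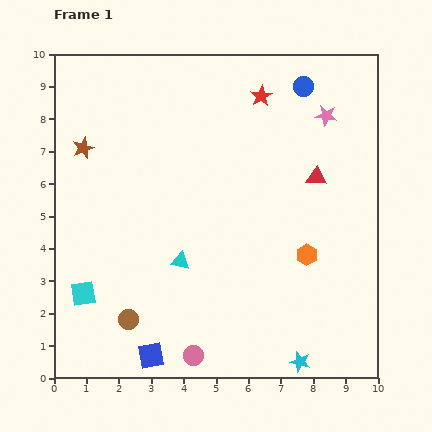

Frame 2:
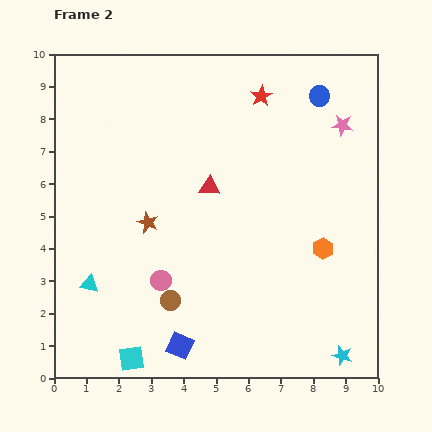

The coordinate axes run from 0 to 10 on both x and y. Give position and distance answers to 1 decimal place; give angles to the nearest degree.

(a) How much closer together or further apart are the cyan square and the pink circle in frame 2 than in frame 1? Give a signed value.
-1.3

Distance in frame 1: 3.9. Distance in frame 2: 2.6.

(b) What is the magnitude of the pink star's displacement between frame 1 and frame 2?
0.6

The pink star moved from (8.4, 8.1) to (8.9, 7.8), a distance of √(0.5² + 0.3²) ≈ 0.6.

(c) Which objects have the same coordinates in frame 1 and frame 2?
the red star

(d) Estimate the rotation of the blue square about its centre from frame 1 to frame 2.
35° clockwise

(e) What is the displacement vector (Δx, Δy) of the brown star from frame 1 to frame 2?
(2.0, -2.3)

The brown star was at (0.9, 7.1) in frame 1 and (2.9, 4.8) in frame 2.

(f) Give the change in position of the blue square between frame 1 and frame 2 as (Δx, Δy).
(0.9, 0.3)

The blue square was at (3.0, 0.7) in frame 1 and (3.9, 1.0) in frame 2.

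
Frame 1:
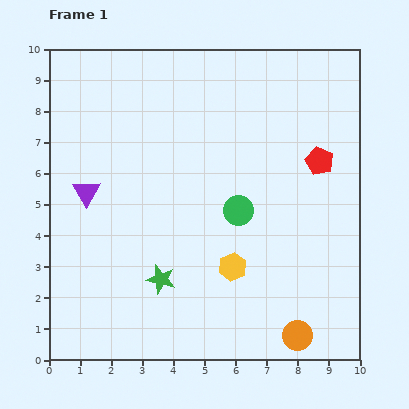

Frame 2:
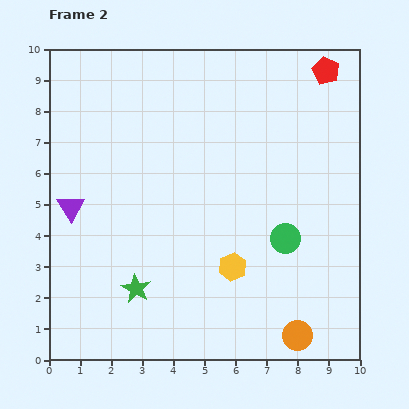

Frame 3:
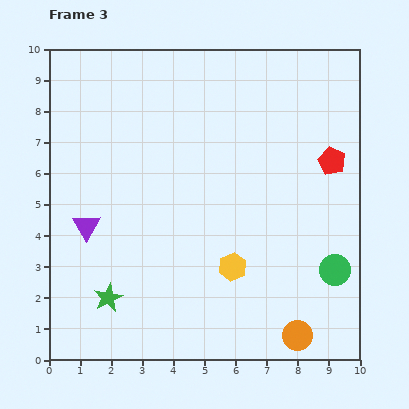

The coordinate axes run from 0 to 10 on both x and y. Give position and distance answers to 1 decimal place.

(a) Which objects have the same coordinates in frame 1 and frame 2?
the yellow hexagon, the orange circle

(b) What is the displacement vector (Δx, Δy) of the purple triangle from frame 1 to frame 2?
(-0.5, -0.5)

The purple triangle was at (1.2, 5.4) in frame 1 and (0.7, 4.9) in frame 2.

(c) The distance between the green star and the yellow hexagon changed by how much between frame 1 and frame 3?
+1.8

Distance in frame 1: 2.3. Distance in frame 3: 4.1.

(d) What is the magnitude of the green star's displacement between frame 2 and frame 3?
0.9

The green star moved from (2.8, 2.3) to (1.9, 2.0), a distance of √(0.9² + 0.3²) ≈ 0.9.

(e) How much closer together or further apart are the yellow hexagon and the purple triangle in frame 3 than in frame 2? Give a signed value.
-0.6

Distance in frame 2: 5.5. Distance in frame 3: 4.9.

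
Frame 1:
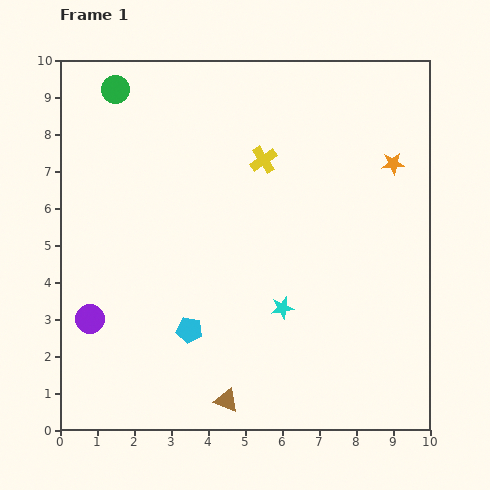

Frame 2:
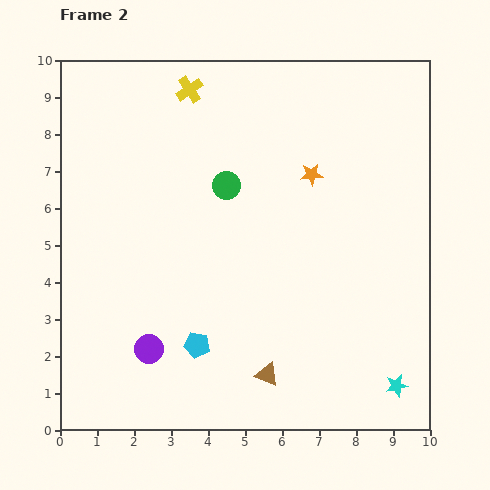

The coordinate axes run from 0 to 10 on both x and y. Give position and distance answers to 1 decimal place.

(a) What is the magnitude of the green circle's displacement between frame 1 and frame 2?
4.0

The green circle moved from (1.5, 9.2) to (4.5, 6.6), a distance of √(3.0² + 2.6²) ≈ 4.0.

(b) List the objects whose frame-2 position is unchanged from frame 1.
none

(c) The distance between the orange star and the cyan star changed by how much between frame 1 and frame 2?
+1.2

Distance in frame 1: 4.9. Distance in frame 2: 6.1.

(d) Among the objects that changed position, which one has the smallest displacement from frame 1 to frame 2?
the cyan pentagon

(moved 0.4)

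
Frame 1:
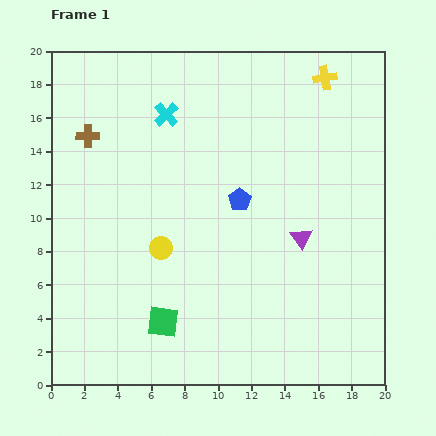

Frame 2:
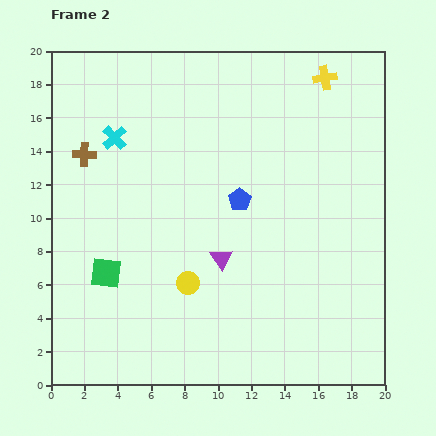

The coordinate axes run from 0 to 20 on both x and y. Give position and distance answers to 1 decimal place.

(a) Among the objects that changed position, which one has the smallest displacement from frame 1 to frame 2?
the brown cross

(moved 1.1)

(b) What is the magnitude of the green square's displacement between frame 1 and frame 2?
4.5

The green square moved from (6.7, 3.8) to (3.3, 6.7), a distance of √(3.4² + 2.9²) ≈ 4.5.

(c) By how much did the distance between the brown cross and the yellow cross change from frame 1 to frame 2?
+0.5

Distance in frame 1: 14.6. Distance in frame 2: 15.1.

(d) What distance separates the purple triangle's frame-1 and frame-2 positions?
4.9

The purple triangle moved from (15.0, 8.8) to (10.2, 7.6), a distance of √(4.8² + 1.2²) ≈ 4.9.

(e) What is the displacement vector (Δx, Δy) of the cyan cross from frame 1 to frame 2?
(-3.1, -1.4)

The cyan cross was at (6.9, 16.2) in frame 1 and (3.8, 14.8) in frame 2.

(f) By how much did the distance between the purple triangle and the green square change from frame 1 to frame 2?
-2.7

Distance in frame 1: 9.7. Distance in frame 2: 7.0.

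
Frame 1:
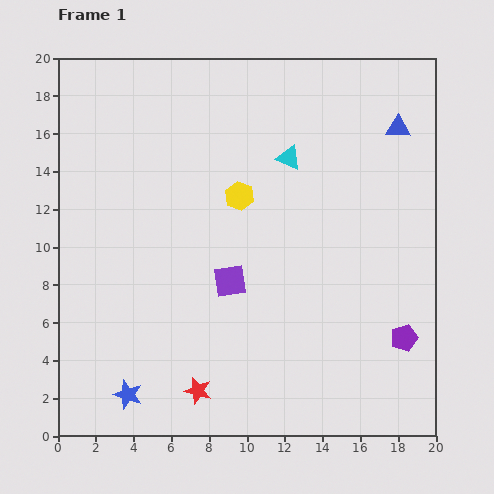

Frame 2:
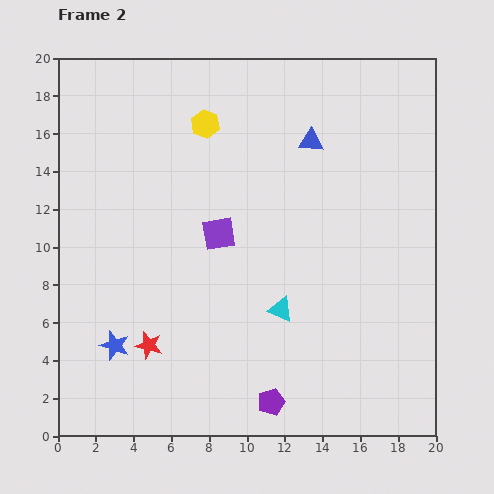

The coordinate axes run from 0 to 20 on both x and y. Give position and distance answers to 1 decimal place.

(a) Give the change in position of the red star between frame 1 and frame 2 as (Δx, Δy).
(-2.6, 2.4)

The red star was at (7.4, 2.4) in frame 1 and (4.8, 4.8) in frame 2.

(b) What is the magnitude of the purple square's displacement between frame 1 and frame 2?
2.6

The purple square moved from (9.1, 8.2) to (8.5, 10.7), a distance of √(0.6² + 2.5²) ≈ 2.6.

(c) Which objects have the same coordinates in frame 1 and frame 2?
none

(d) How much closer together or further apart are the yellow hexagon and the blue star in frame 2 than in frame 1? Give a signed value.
+0.6

Distance in frame 1: 12.0. Distance in frame 2: 12.6.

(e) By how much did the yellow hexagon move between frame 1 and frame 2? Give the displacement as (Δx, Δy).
(-1.8, 3.8)

The yellow hexagon was at (9.6, 12.7) in frame 1 and (7.8, 16.5) in frame 2.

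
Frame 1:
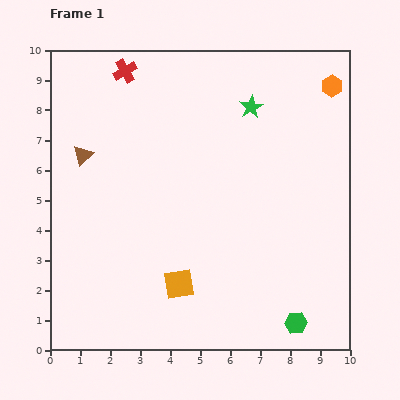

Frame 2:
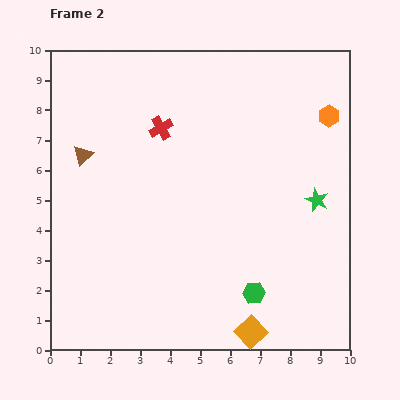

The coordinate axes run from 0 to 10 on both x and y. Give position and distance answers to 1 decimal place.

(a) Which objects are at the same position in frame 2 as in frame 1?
the brown triangle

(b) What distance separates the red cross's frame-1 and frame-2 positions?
2.2

The red cross moved from (2.5, 9.3) to (3.7, 7.4), a distance of √(1.2² + 1.9²) ≈ 2.2.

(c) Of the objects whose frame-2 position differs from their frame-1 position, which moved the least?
the orange hexagon

(moved 1.0)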